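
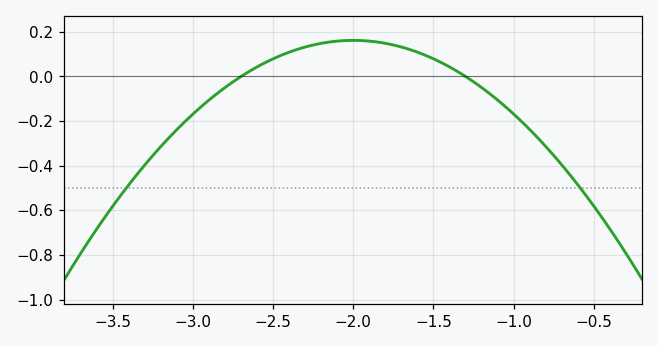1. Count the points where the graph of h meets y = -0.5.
2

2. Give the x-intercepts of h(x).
-2.7, -1.3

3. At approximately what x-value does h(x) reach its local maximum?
-2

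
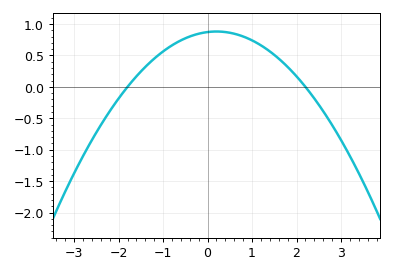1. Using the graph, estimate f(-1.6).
0.167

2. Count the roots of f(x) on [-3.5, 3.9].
2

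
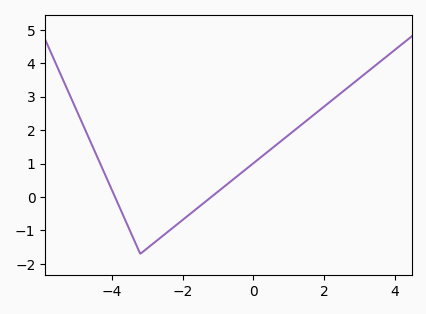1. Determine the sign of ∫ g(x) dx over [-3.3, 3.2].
positive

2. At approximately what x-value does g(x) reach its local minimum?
-3.2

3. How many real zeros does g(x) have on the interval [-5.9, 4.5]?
2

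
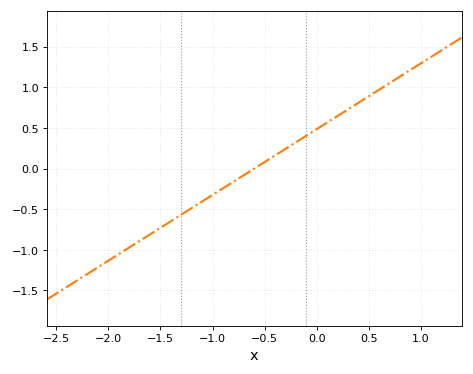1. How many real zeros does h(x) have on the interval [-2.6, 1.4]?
1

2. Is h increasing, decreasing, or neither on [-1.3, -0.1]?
increasing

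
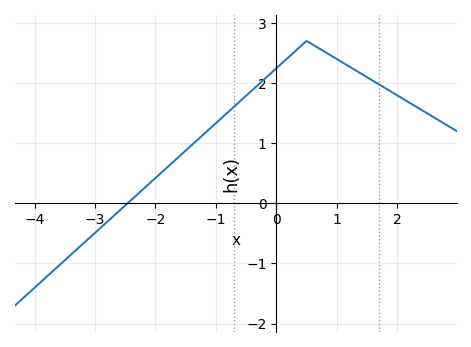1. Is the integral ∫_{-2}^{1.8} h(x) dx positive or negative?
positive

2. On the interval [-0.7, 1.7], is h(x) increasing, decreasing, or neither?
neither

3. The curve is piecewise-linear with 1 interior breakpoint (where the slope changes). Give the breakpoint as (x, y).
(0.5, 2.7)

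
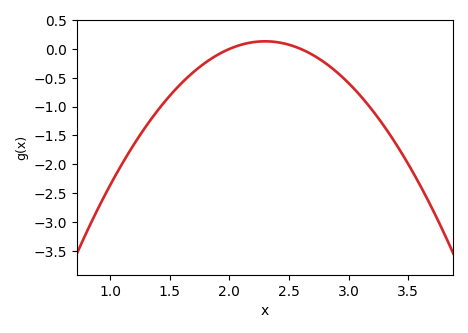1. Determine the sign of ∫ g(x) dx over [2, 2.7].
positive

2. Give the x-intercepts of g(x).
2, 2.6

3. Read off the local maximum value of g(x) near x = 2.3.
0.15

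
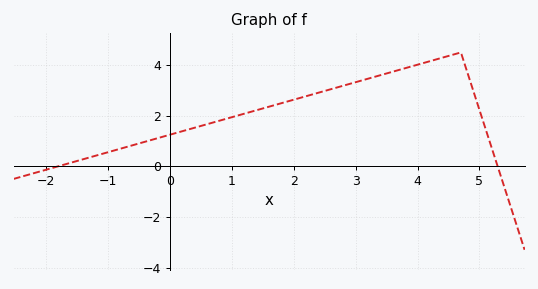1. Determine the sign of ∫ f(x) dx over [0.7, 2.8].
positive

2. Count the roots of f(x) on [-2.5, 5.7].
2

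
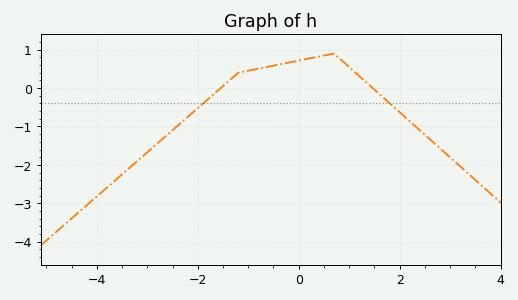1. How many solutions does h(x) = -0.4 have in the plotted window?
2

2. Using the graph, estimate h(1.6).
-0.158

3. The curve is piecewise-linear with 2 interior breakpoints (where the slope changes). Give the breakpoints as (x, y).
(-1.2, 0.4); (0.7, 0.9)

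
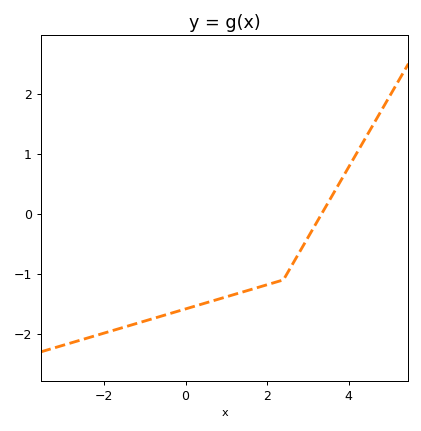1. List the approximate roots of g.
3.4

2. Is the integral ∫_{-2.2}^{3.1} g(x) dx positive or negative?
negative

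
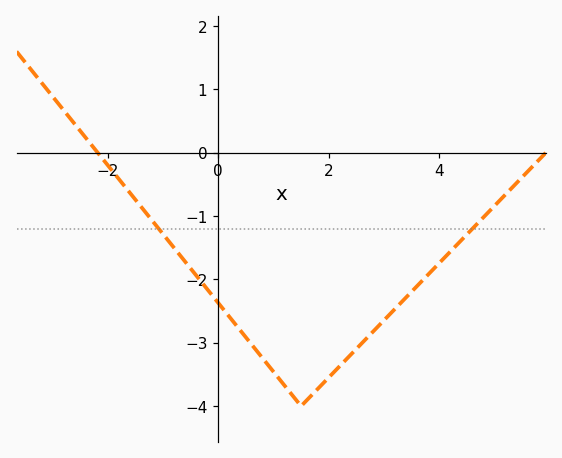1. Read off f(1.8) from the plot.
-3.7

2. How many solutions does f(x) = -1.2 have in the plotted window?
2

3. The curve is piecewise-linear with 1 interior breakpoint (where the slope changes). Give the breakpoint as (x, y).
(1.5, -4)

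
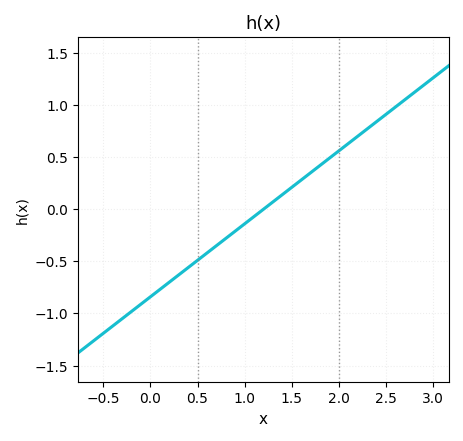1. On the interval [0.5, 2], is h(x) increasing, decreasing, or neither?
increasing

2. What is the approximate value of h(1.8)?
0.42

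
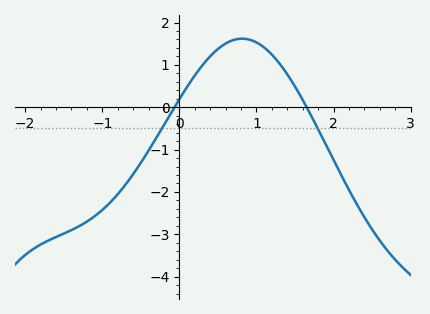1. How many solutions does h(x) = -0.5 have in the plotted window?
2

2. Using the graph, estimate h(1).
1.53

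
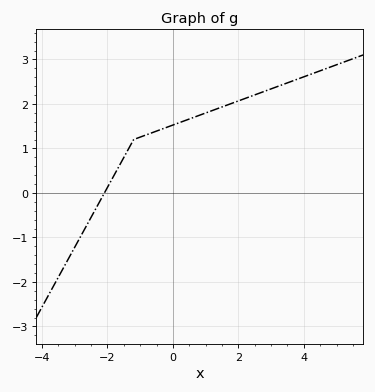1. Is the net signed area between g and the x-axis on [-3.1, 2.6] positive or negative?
positive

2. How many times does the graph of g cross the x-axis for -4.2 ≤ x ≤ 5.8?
1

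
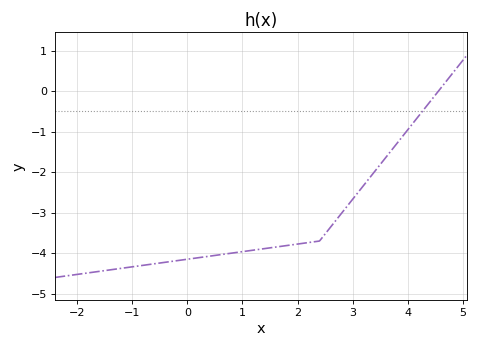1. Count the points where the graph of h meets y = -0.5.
1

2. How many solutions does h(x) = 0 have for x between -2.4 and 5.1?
1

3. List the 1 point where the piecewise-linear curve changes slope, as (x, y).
(2.4, -3.7)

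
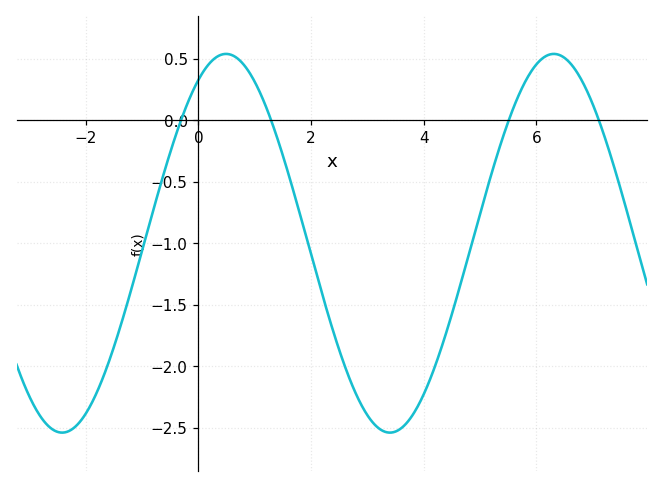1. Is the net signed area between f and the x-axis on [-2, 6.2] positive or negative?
negative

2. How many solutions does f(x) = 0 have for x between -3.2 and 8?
4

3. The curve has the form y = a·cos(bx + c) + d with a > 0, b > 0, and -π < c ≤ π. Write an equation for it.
y = 1.54cos(1.1x - 0.53) - 1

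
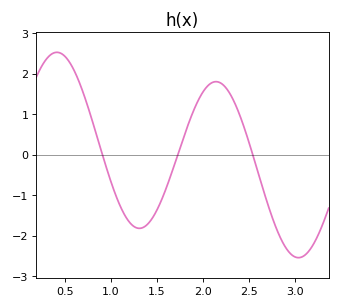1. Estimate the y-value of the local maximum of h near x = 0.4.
2.53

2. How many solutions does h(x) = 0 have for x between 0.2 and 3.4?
3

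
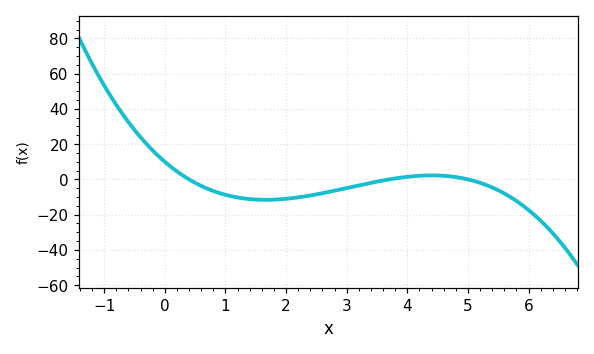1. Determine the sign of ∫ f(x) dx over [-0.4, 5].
negative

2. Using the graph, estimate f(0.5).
-2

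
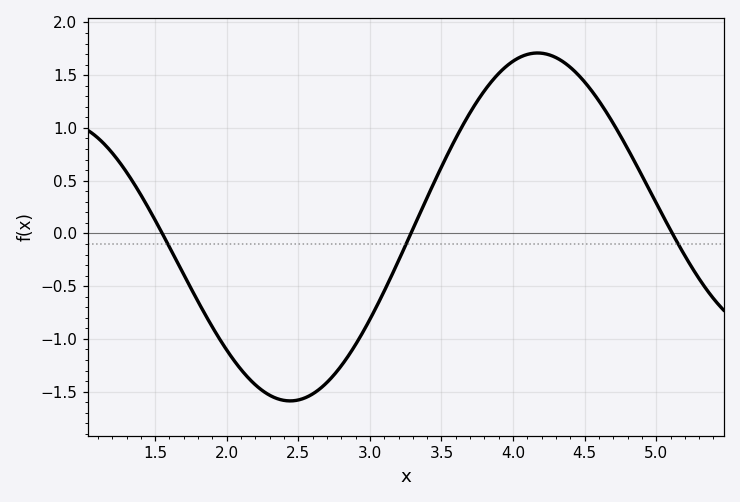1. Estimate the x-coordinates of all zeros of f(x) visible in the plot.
1.55, 3.29, 5.11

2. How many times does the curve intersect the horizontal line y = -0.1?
3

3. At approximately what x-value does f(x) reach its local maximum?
4.17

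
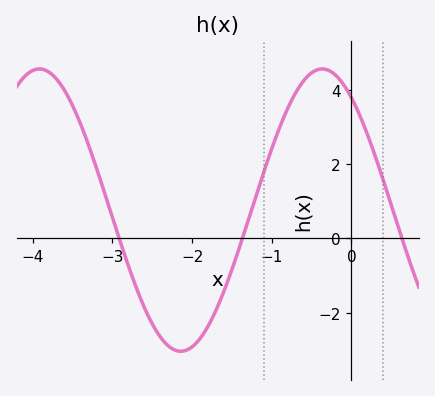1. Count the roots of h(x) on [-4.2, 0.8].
3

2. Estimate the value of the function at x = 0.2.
2.8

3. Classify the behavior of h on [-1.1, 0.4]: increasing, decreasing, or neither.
neither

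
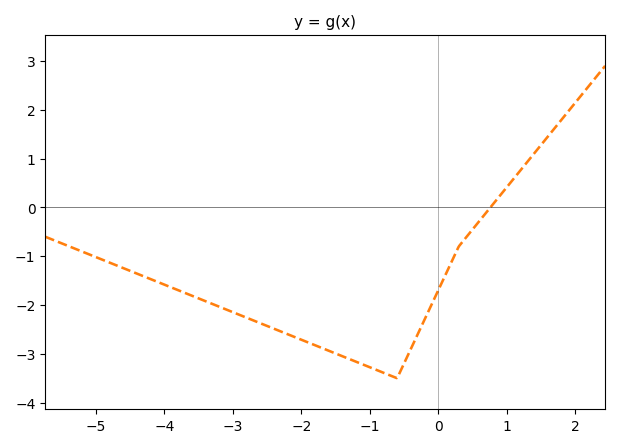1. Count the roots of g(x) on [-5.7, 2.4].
1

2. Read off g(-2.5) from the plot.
-2.43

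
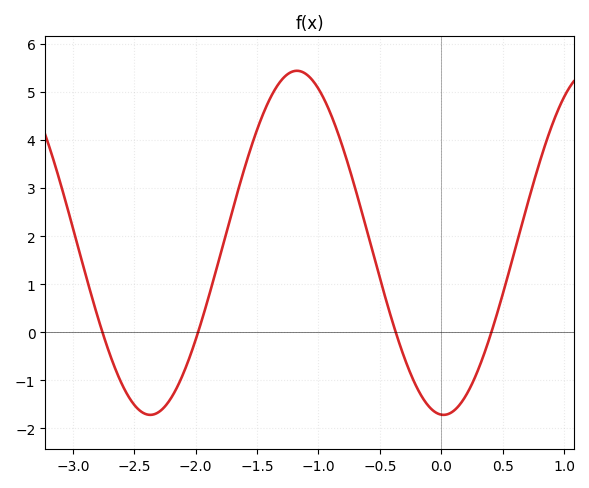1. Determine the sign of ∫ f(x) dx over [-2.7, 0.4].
positive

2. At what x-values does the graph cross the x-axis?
-2.76, -1.98, -0.371, 0.409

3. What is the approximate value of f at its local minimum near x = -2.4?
-1.72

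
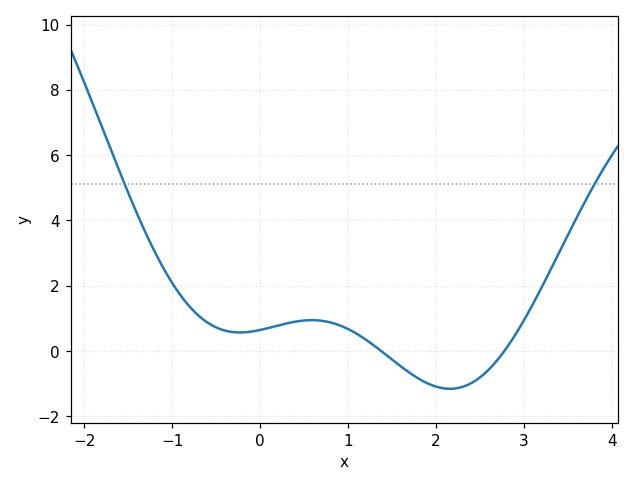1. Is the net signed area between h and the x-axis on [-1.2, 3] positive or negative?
positive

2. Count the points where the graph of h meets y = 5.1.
2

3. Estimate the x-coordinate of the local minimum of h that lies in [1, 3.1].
2.16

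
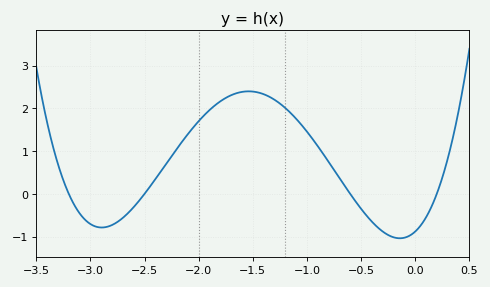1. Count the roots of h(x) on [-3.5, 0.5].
4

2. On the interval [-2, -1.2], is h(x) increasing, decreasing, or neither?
neither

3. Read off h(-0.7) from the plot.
0.4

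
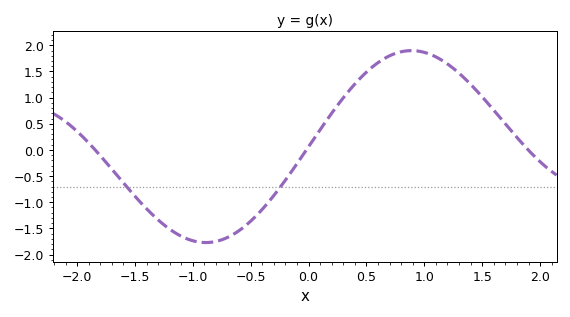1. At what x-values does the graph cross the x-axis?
-1.84, -0.02, 1.9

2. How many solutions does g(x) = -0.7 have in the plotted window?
2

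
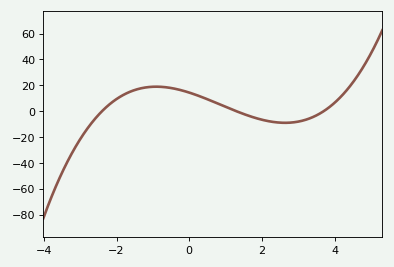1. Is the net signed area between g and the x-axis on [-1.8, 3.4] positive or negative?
positive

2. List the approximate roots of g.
-2.4, 1.2, 3.8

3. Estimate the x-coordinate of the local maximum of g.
-1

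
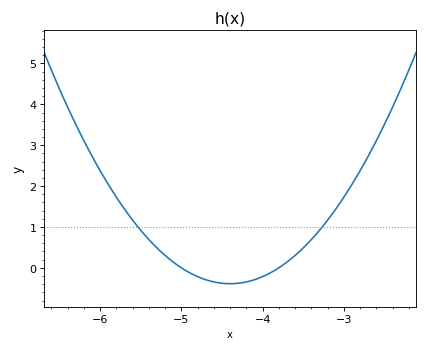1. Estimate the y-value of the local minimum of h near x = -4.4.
-0.4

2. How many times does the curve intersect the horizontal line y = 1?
2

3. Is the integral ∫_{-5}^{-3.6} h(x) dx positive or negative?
negative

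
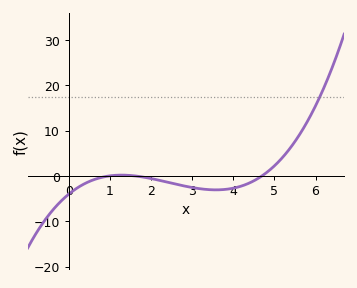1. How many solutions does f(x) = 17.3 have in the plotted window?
1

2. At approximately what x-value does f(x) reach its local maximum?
1.29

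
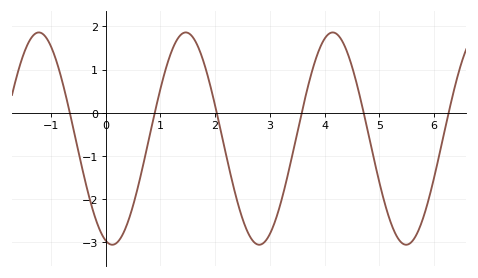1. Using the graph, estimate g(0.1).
-3.1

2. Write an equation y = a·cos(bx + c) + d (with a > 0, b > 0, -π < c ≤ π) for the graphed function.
y = 2.46cos(2.3x + 2.9) - 0.6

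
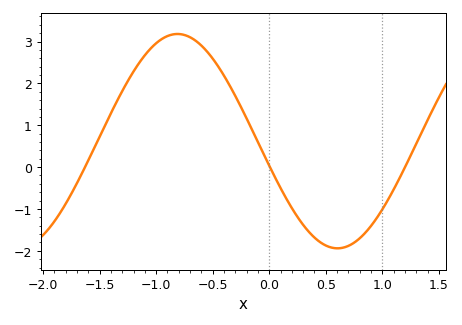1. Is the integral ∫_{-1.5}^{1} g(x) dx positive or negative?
positive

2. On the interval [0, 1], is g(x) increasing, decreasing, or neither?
neither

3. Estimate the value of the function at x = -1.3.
1.81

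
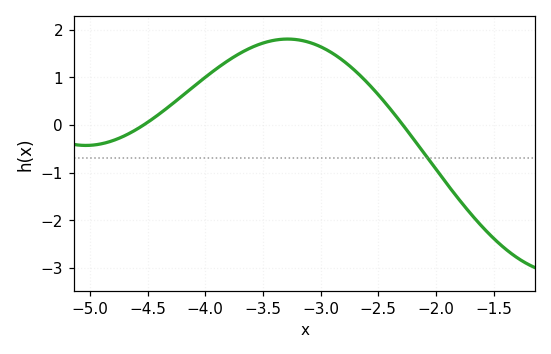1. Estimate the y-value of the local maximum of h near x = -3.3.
1.8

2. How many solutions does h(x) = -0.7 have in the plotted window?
1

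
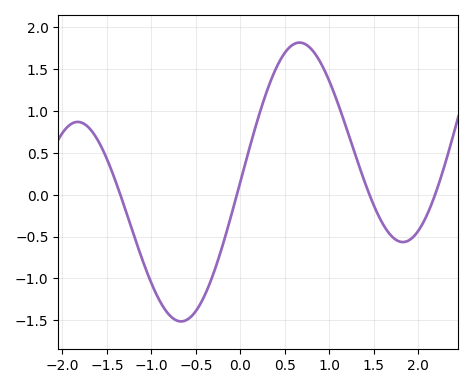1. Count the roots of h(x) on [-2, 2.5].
4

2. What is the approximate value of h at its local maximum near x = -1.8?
0.85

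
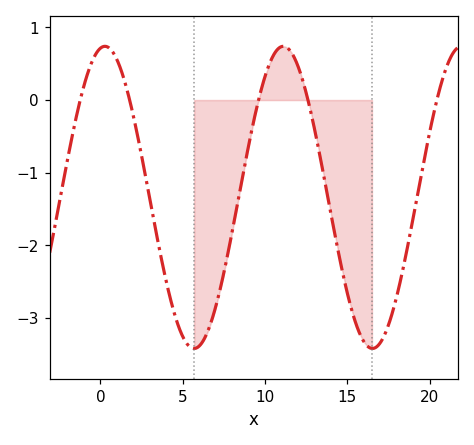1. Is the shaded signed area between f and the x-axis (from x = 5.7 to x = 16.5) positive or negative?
negative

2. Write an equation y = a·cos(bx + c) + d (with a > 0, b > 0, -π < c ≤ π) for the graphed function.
y = 2.08cos(0.58x - 0.162) - 1.34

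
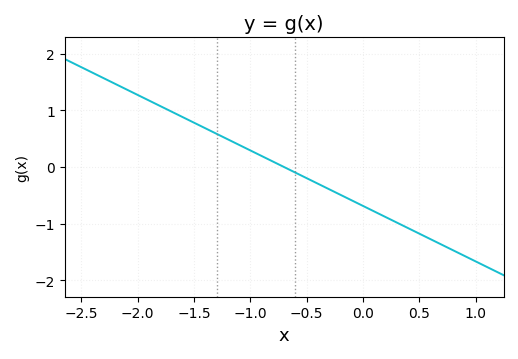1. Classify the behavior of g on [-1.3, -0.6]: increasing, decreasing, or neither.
decreasing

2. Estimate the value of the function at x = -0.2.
-0.5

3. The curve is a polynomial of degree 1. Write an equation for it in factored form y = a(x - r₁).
y = -0.98(x + 0.7)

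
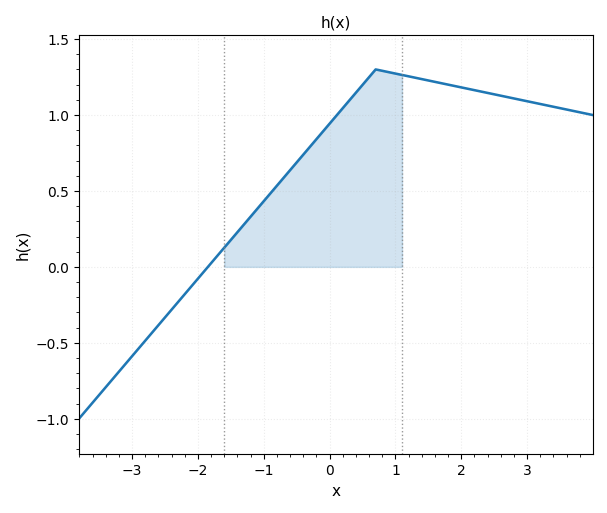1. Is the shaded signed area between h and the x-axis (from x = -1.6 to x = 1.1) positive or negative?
positive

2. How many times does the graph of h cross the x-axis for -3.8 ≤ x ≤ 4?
1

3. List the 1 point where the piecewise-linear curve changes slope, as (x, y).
(0.7, 1.3)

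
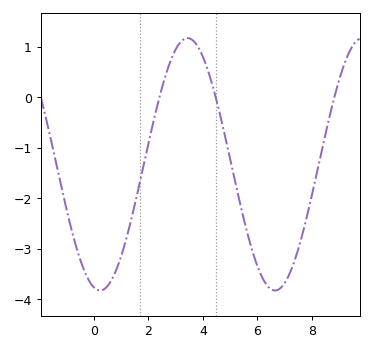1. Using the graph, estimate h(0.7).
-3.6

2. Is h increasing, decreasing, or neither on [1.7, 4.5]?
neither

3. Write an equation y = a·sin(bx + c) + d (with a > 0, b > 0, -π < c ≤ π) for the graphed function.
y = 2.5sin(0.98x - 1.8) - 1.33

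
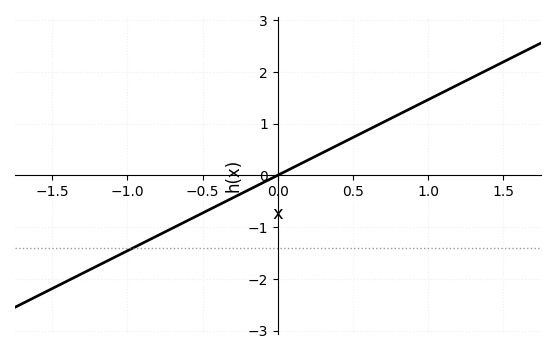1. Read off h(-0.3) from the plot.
-0.4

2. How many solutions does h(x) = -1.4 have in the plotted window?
1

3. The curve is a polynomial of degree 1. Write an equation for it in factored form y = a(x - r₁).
y = 1.46(x - 0)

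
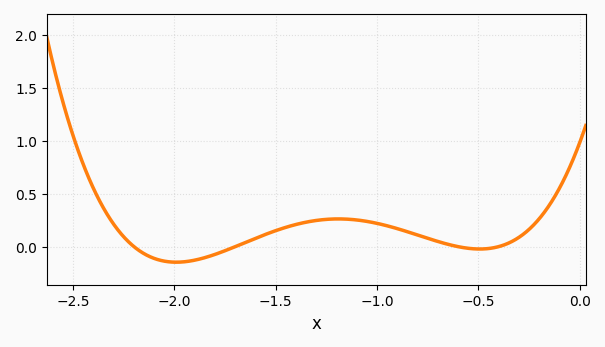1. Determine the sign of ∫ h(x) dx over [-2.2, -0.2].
positive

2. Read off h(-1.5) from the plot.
0.15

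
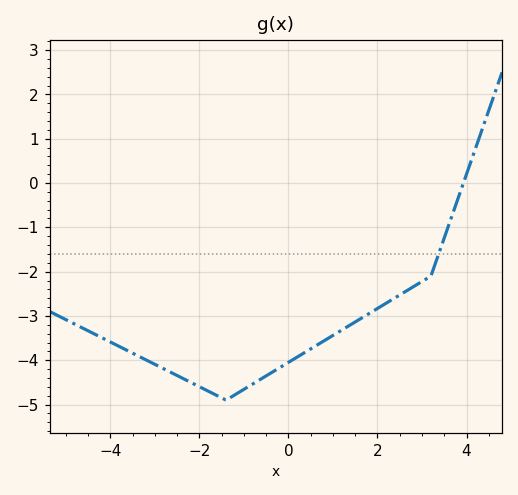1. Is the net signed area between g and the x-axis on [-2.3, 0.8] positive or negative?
negative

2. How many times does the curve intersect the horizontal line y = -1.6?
1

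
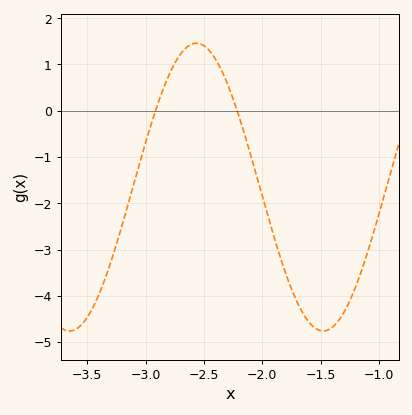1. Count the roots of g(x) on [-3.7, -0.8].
2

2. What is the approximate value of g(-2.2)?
-0.117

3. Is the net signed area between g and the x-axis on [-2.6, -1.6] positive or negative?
negative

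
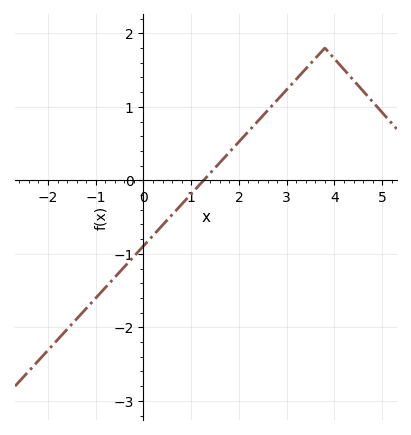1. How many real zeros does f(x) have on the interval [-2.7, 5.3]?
1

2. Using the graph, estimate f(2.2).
0.666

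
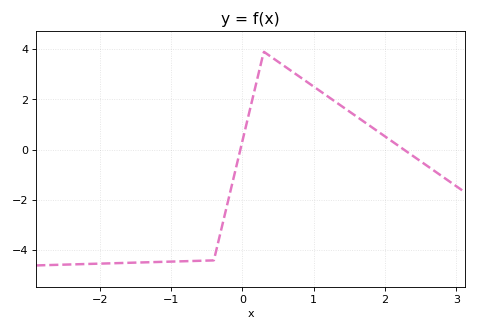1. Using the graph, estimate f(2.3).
0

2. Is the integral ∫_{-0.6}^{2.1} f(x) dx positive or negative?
positive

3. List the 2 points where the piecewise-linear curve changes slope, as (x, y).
(-0.4, -4.4); (0.3, 3.9)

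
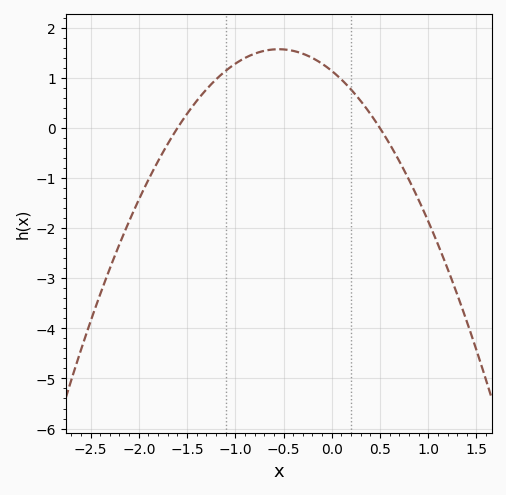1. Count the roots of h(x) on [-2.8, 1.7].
2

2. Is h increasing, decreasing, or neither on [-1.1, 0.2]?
neither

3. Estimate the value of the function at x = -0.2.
1.4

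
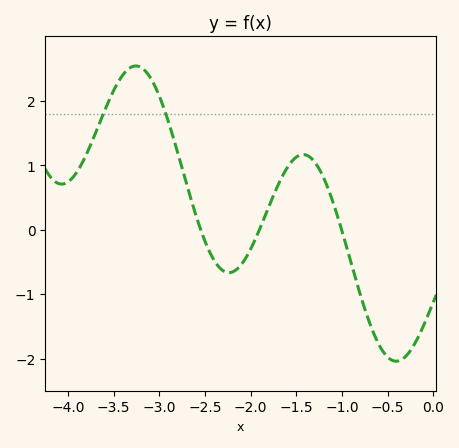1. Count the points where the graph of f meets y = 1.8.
2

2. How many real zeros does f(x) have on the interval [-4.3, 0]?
3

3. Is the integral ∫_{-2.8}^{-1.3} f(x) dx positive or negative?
positive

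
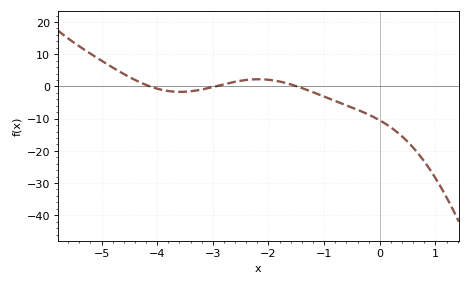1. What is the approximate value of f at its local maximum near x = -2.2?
2.23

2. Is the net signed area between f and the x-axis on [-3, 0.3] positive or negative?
negative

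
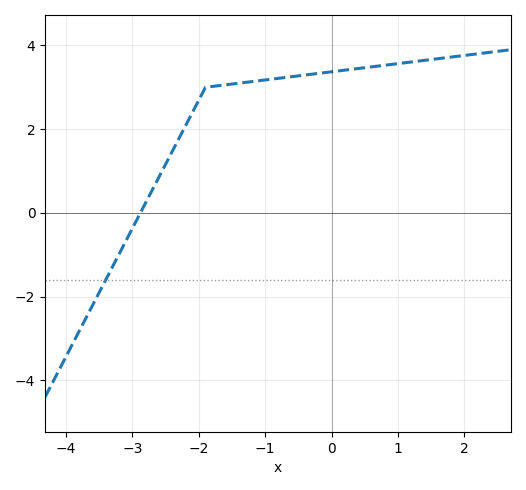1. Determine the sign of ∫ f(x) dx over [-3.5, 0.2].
positive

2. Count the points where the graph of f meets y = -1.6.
1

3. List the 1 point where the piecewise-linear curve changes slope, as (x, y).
(-1.9, 3)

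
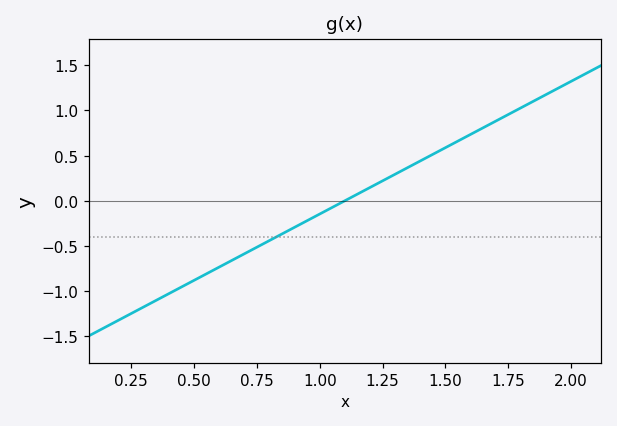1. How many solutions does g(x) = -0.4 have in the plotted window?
1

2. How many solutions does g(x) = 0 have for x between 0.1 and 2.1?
1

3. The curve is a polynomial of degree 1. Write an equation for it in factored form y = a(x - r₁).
y = 1.47(x - 1.1)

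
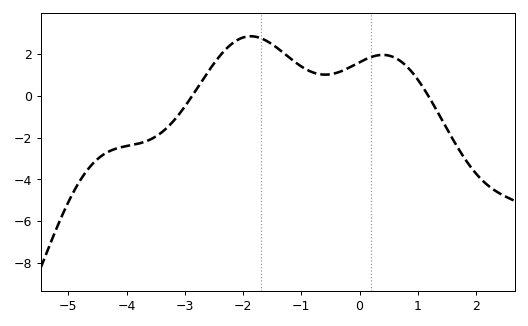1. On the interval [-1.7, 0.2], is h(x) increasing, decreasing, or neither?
neither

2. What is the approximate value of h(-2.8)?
0.306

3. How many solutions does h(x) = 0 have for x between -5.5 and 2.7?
2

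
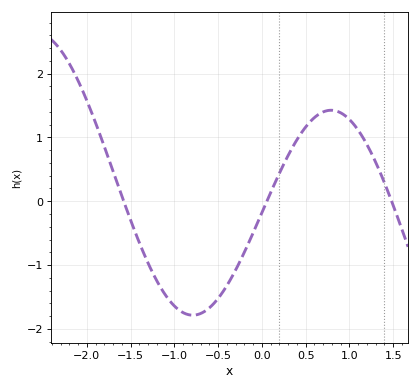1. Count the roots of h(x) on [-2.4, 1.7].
3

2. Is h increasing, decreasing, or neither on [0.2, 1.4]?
neither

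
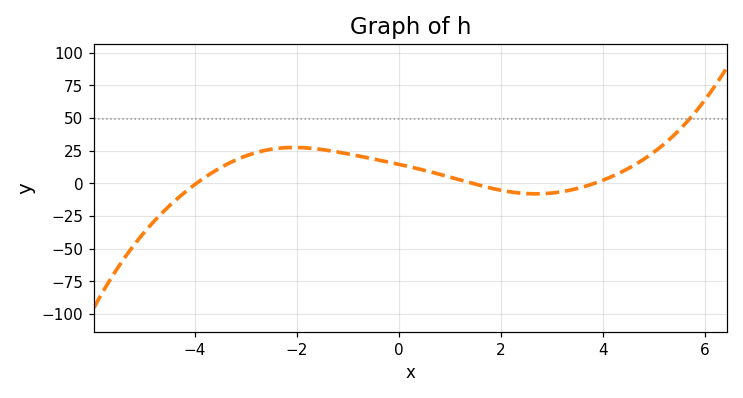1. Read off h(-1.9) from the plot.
25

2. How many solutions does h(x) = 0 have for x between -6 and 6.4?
3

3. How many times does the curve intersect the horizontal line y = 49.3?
1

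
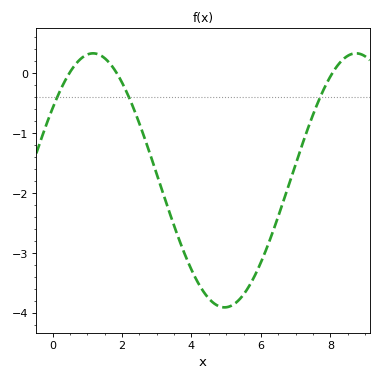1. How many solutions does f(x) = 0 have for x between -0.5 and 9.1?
3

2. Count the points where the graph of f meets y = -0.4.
3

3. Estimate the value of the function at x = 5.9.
-3.3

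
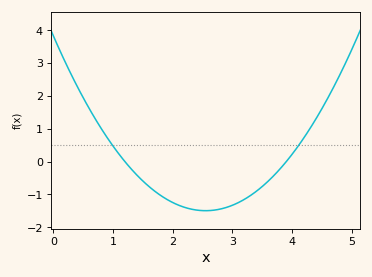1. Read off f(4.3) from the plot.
1.02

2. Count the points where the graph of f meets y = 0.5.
2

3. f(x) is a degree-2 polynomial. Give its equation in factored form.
y = 0.82(x - 1.2)(x - 3.9)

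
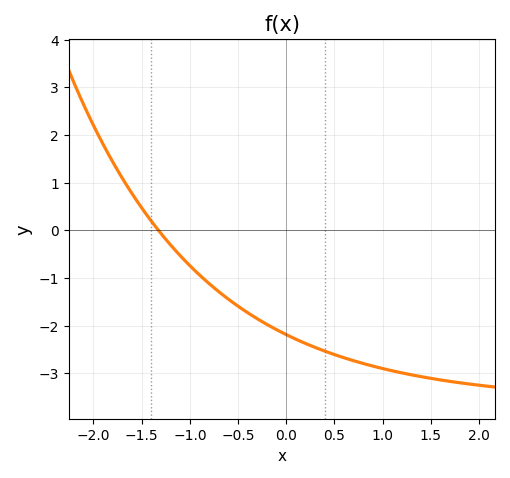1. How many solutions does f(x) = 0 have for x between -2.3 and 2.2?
1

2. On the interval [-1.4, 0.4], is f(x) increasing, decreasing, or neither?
decreasing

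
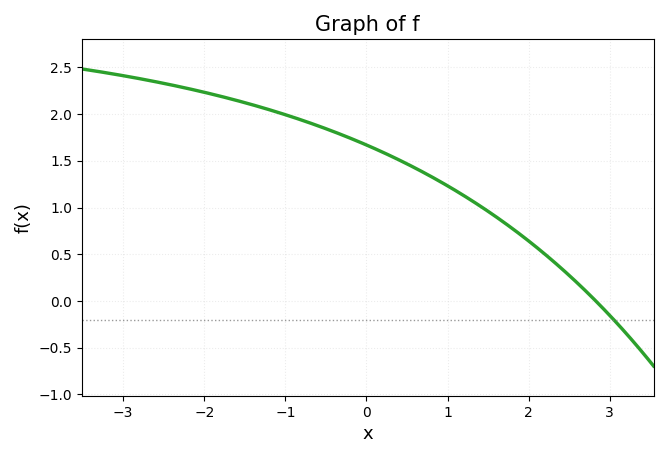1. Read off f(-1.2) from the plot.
2.05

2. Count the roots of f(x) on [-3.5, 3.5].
1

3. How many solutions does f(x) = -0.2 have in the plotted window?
1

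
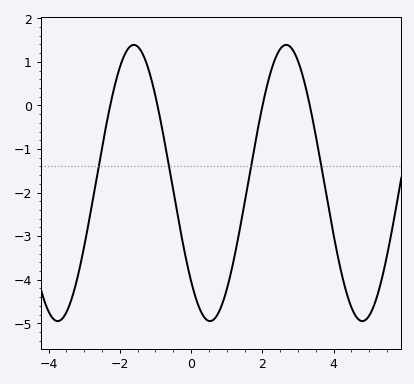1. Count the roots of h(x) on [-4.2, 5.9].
4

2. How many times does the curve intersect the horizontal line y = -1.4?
4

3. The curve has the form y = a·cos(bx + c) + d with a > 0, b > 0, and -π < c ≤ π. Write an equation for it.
y = 3.17cos(1.5x + 2.4) - 1.78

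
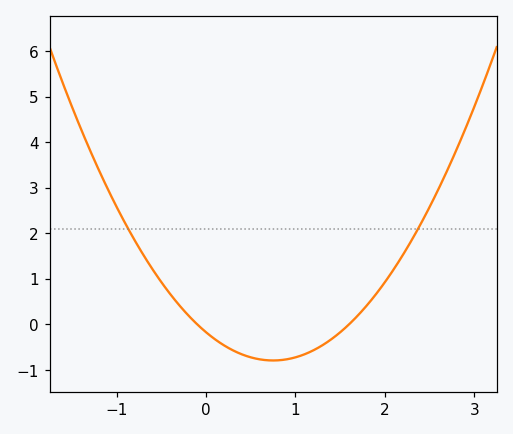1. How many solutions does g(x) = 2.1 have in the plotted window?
2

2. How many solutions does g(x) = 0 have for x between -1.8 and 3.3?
2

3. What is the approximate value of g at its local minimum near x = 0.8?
-0.795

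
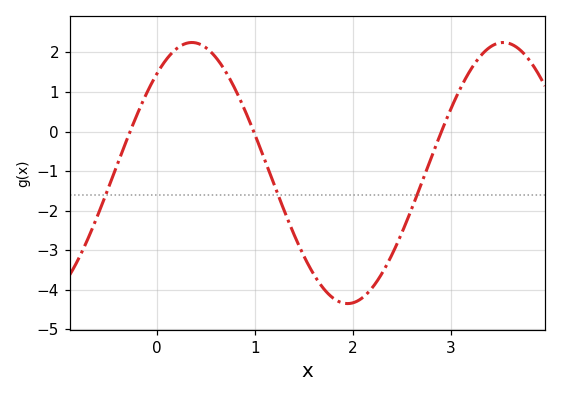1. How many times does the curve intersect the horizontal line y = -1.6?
3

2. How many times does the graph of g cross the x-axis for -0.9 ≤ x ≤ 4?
3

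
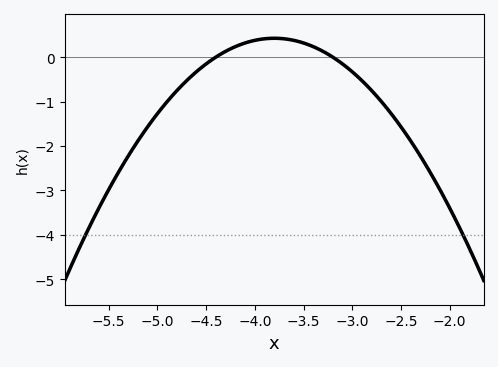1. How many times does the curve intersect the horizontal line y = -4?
2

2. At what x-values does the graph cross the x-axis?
-4.4, -3.2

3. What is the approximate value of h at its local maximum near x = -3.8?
0.4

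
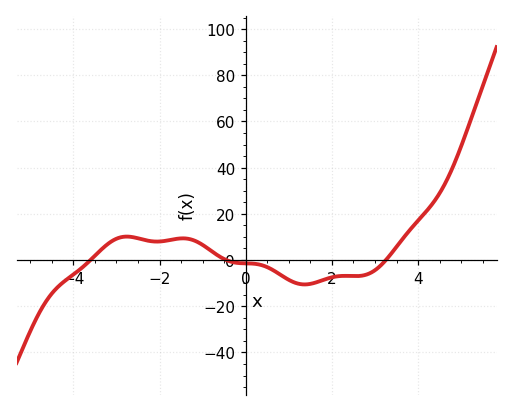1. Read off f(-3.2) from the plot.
6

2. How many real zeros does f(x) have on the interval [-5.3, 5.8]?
3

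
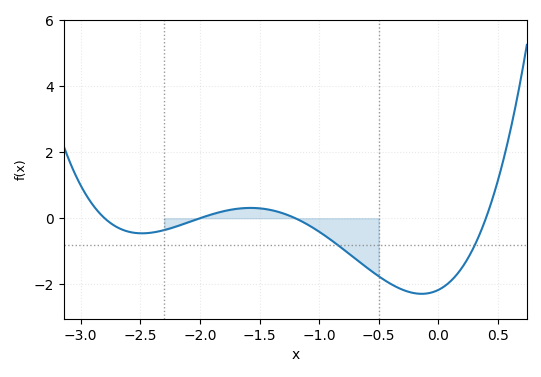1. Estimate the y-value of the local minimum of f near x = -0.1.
-2.2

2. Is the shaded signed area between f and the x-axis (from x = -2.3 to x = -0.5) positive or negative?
negative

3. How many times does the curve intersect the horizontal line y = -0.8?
2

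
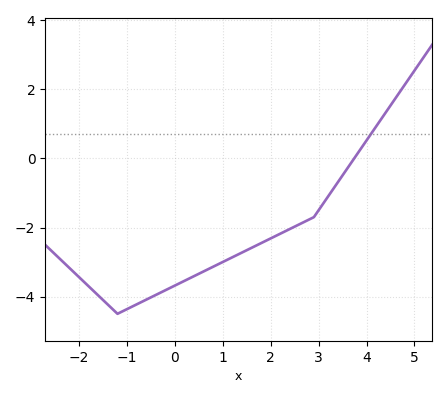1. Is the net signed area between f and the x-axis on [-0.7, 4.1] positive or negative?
negative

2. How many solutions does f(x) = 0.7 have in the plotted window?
1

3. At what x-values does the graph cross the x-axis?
3.8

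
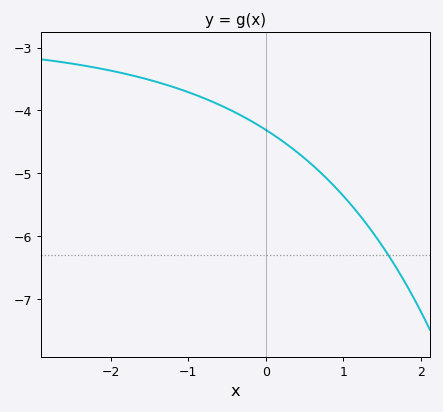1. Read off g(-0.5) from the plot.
-4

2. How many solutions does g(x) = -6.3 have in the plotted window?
1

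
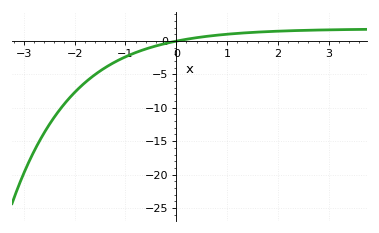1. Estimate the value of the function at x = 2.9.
1.5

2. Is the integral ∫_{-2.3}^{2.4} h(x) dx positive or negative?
negative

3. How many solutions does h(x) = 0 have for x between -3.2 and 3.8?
1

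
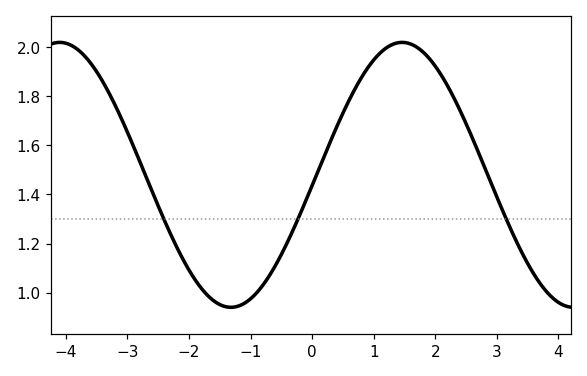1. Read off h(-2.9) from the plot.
1.6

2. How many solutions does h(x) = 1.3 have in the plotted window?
3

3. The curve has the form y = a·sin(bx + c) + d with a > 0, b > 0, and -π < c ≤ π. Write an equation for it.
y = 0.54sin(1.13x - 0.08) + 1.48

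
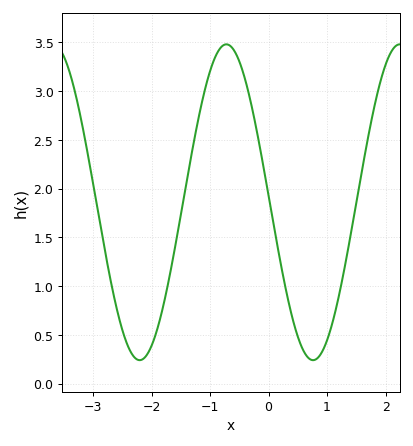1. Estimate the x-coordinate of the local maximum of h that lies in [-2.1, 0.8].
-0.722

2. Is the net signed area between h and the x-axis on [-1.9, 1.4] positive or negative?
positive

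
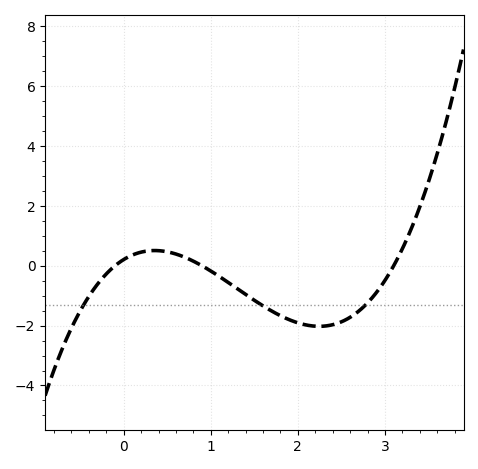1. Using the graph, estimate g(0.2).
0.457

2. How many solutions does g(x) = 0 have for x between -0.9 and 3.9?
3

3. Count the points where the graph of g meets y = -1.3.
3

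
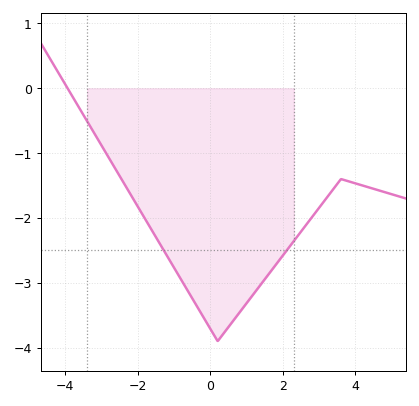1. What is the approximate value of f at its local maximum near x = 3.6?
-1.4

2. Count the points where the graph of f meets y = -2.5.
2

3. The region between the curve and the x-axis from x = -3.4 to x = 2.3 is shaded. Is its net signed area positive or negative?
negative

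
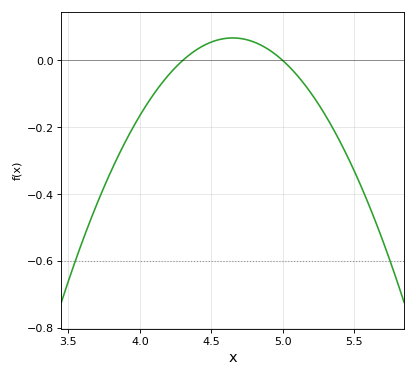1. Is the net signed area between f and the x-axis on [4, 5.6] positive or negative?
negative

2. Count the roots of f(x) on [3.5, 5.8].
2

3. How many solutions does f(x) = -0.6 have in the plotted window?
2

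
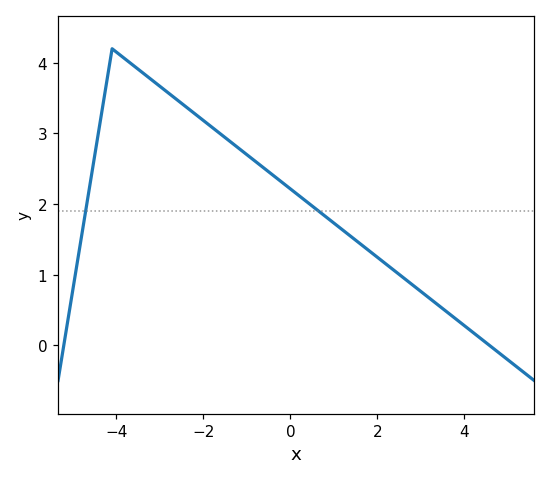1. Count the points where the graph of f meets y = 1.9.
2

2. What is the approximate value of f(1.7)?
1.39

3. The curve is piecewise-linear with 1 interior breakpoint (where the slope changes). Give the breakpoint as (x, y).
(-4.1, 4.2)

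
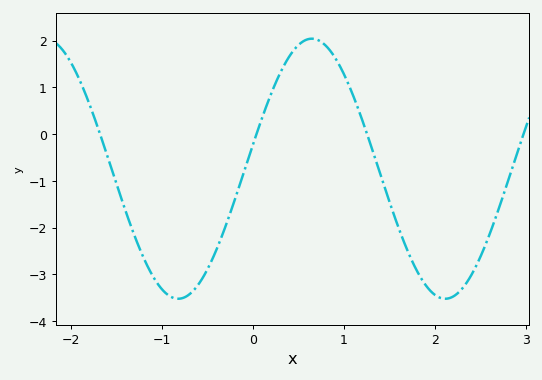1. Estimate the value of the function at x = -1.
-3.31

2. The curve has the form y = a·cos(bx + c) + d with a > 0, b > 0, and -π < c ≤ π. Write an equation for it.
y = 2.78cos(2.14x - 1.39) - 0.74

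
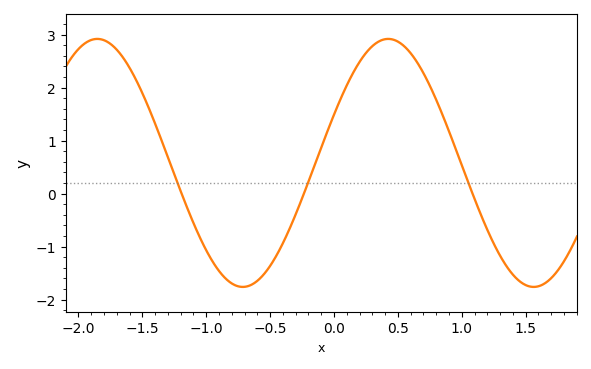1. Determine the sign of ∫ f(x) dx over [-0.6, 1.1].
positive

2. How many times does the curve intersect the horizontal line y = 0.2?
3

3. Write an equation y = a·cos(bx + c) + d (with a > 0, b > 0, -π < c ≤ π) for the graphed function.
y = 2.34cos(2.76x - 1.17) + 0.58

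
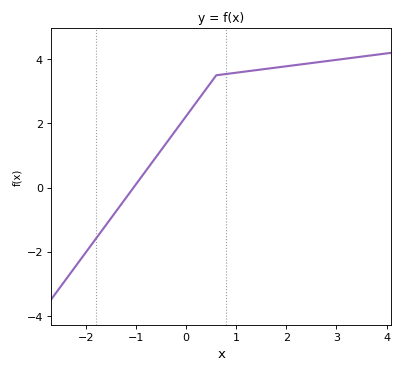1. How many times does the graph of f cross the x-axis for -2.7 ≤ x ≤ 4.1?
1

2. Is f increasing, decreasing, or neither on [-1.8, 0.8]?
increasing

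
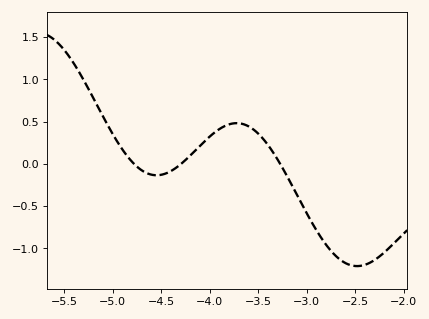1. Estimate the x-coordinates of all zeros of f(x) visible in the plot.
-4.78, -4.29, -3.27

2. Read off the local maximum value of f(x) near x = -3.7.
0.482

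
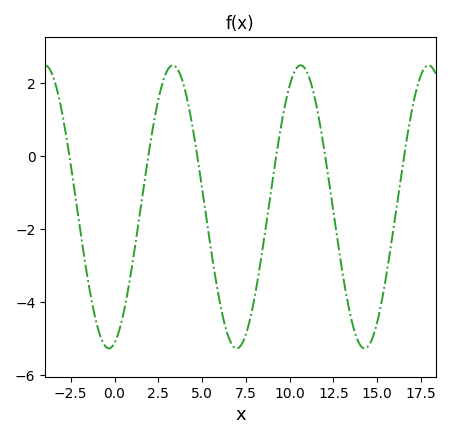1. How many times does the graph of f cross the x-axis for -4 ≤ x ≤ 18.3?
6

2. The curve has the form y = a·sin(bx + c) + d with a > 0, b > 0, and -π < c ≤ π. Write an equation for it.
y = 3.87sin(0.86x - 1.29) - 1.39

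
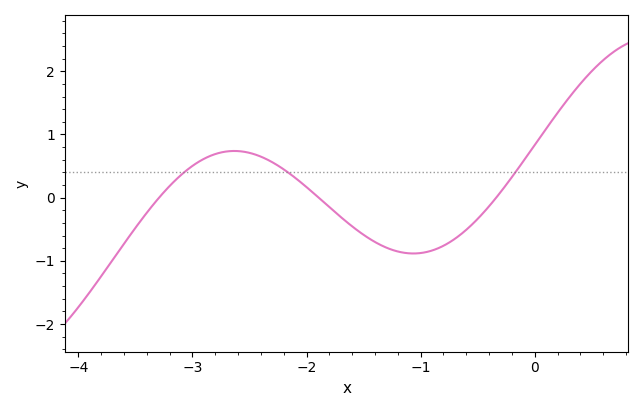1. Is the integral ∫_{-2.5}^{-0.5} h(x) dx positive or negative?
negative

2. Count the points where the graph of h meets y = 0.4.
3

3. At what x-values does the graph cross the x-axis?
-3.29, -1.89, -0.337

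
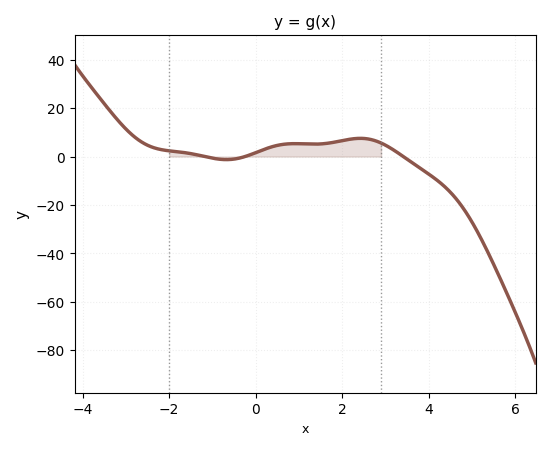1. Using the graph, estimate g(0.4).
4.17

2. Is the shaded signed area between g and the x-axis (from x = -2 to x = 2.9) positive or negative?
positive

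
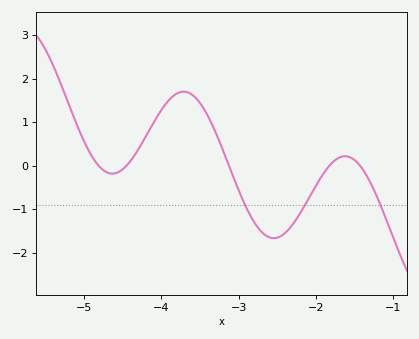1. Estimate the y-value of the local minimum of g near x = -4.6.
-0.2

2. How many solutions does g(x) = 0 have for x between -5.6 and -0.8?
5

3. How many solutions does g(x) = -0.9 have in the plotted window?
3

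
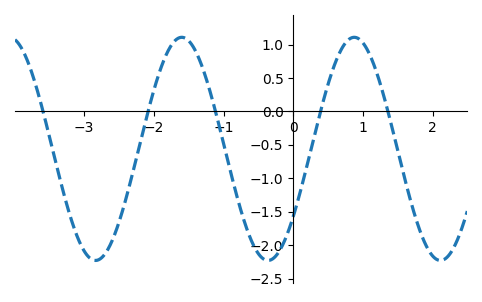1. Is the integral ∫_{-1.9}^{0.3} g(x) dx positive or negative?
negative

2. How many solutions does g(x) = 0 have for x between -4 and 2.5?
5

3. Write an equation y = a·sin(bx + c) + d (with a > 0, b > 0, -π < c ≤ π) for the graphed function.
y = 1.67sin(2.54x - 0.652) - 0.56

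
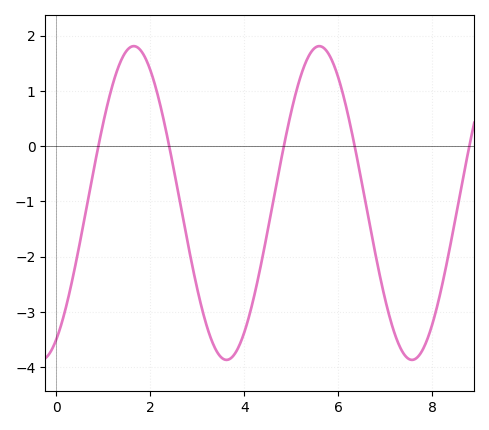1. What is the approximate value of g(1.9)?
1.58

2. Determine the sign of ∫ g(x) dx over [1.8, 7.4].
negative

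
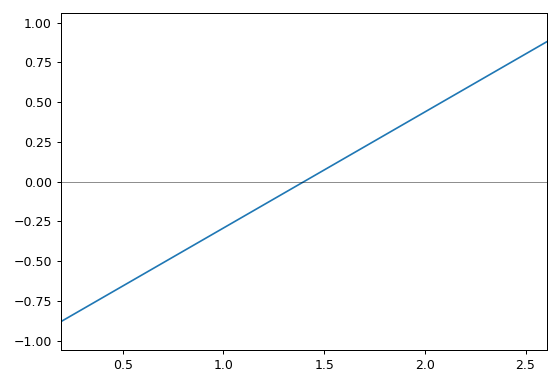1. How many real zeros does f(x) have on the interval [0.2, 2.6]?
1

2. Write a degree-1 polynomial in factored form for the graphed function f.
y = 0.73(x - 1.4)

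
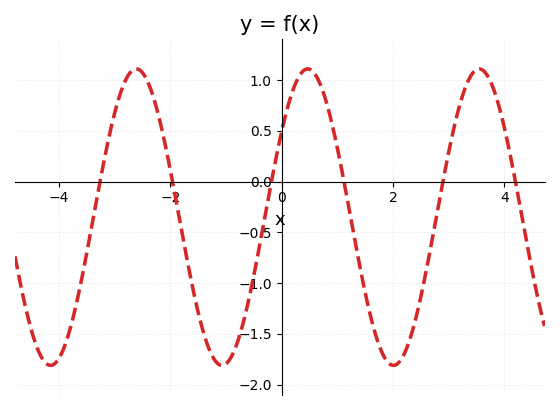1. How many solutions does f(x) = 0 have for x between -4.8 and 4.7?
6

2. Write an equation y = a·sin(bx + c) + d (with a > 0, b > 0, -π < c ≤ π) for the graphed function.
y = 1.46sin(2x + 0.61) - 0.35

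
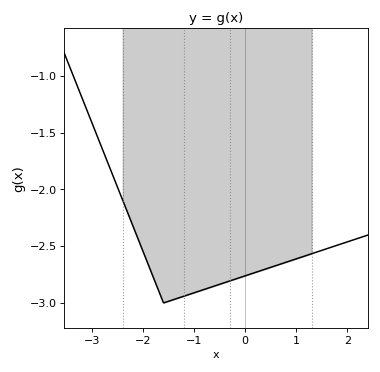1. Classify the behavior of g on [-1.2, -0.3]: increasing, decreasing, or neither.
increasing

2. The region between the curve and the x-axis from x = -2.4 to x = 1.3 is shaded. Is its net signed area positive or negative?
negative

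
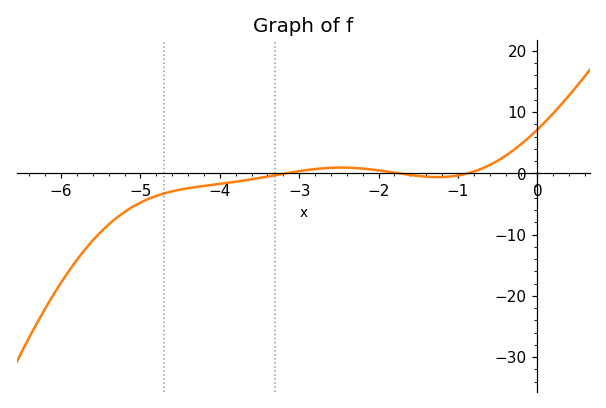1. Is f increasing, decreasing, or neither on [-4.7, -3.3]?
increasing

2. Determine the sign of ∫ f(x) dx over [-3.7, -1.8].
positive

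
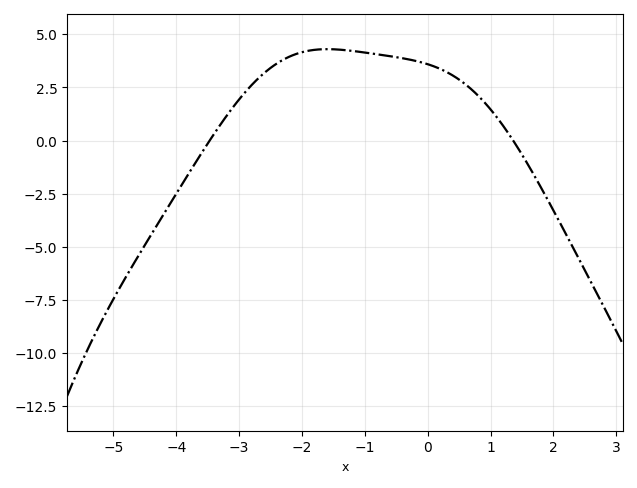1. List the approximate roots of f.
-3.4, 1.4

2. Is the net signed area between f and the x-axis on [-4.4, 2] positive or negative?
positive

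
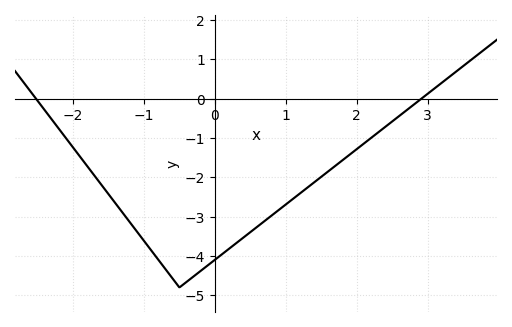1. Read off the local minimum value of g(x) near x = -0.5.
-4.8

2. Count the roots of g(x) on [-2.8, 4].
2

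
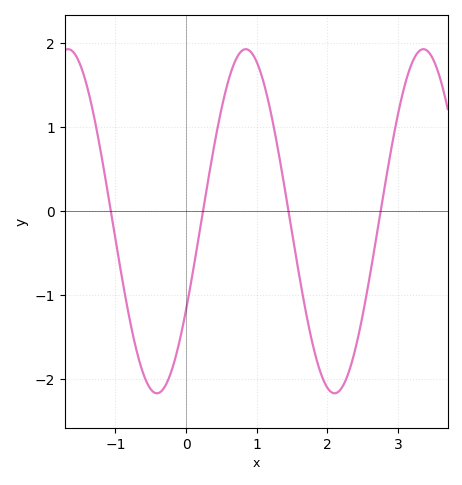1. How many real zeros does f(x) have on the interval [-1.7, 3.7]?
4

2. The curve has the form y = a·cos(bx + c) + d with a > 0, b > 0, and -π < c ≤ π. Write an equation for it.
y = 2.05cos(2.5x - 2.11) - 0.12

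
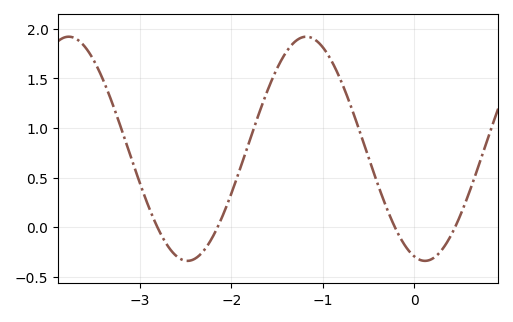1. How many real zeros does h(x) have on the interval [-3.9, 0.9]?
4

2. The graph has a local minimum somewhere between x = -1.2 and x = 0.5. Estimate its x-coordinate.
0.1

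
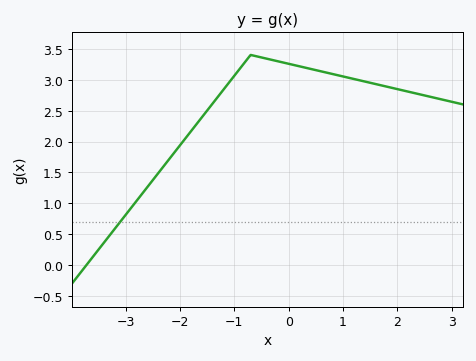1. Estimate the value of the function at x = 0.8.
3.09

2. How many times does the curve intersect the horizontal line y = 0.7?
1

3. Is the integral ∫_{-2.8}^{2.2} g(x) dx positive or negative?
positive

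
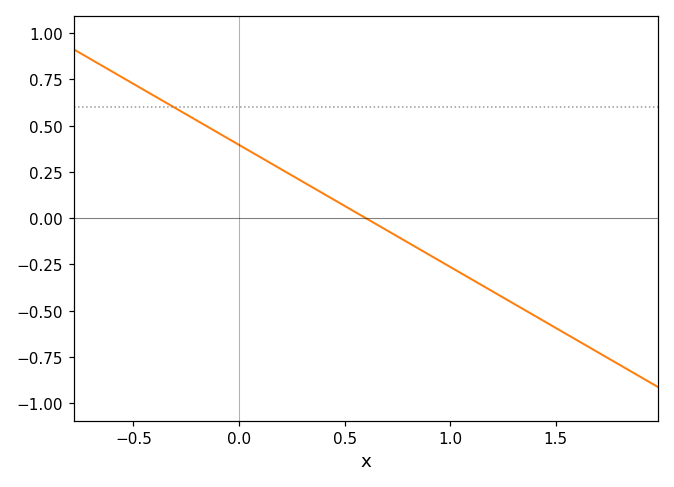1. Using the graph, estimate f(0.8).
-0.15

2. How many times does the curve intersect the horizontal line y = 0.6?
1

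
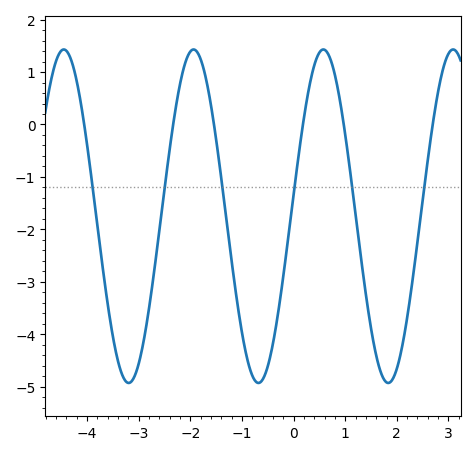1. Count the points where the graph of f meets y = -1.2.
6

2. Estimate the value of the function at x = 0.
-1.34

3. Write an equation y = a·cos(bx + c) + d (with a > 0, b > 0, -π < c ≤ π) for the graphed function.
y = 3.18cos(2.5x - 1.44) - 1.75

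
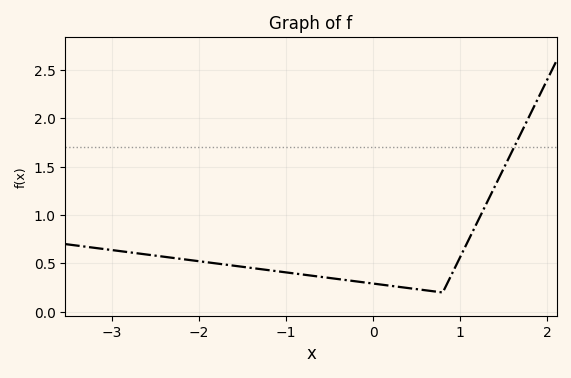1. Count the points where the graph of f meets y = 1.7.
1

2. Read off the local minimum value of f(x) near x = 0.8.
0.2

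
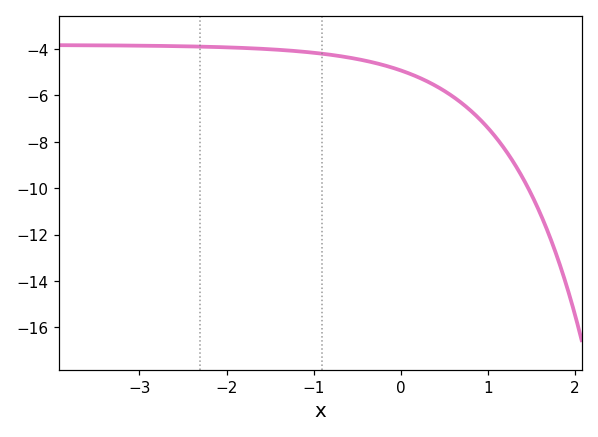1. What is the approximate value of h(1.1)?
-7.85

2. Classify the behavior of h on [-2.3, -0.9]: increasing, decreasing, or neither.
decreasing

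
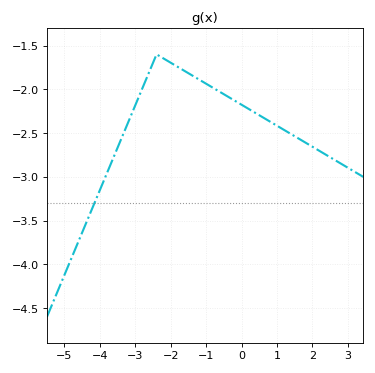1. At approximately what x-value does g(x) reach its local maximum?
-2.4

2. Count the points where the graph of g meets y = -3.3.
1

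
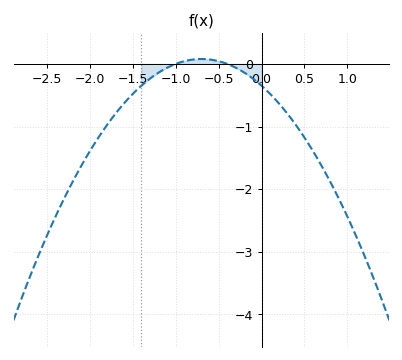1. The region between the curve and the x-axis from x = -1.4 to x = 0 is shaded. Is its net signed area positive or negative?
negative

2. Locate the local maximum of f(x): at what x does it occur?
-0.7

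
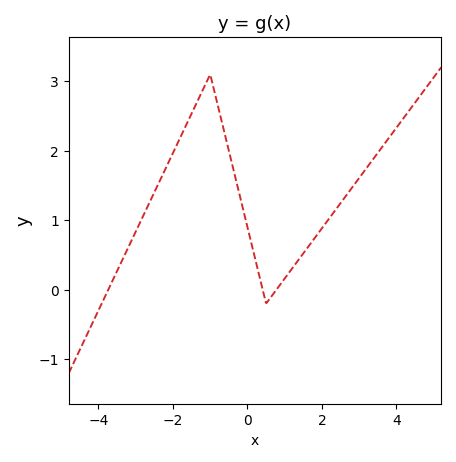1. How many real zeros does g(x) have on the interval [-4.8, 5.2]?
3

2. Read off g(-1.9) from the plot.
2.08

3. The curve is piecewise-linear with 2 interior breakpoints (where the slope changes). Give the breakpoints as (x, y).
(-1, 3.1); (0.5, -0.2)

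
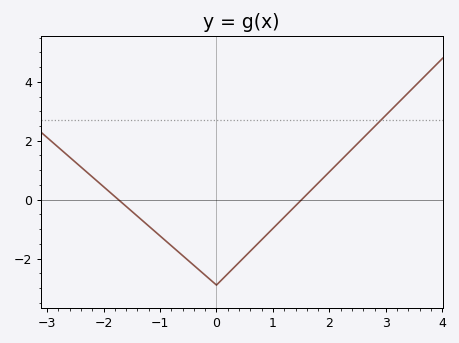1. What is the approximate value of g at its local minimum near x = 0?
-2.9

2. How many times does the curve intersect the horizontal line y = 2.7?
1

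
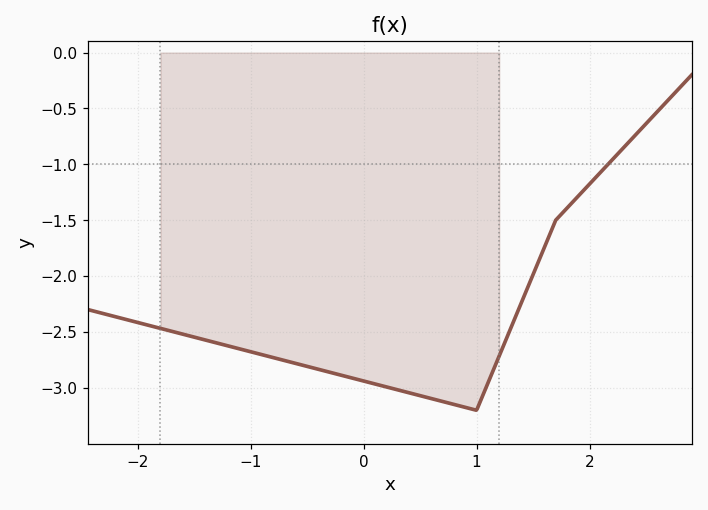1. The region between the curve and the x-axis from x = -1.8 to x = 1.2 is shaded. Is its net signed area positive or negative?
negative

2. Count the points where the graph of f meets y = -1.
1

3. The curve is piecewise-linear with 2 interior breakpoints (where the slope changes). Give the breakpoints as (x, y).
(1, -3.2); (1.7, -1.5)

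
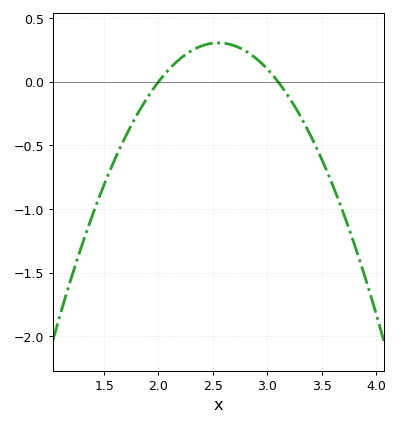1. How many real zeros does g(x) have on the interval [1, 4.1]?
2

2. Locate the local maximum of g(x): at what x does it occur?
2.55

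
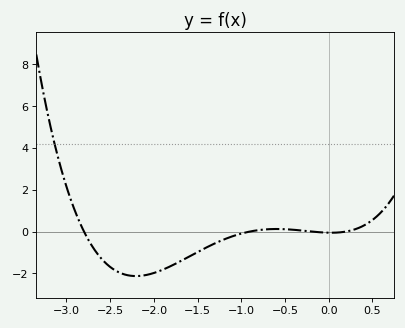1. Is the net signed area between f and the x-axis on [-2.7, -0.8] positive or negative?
negative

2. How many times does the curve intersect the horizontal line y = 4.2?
1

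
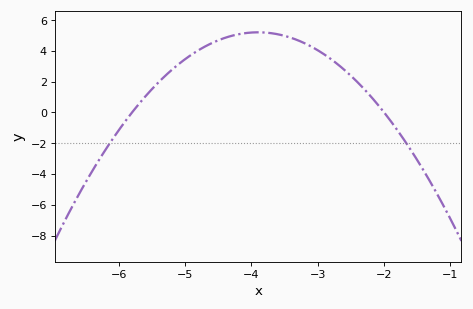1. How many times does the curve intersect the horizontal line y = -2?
2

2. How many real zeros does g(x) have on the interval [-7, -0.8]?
2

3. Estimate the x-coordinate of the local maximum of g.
-3.9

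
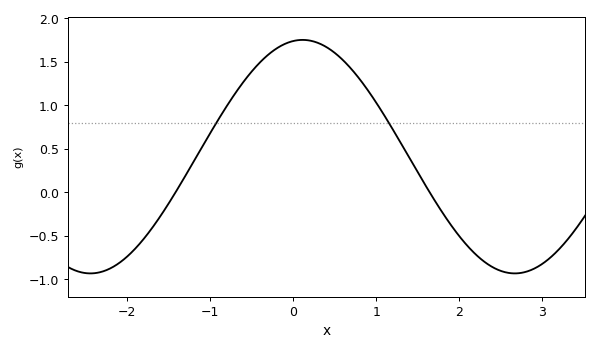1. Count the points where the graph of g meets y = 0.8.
2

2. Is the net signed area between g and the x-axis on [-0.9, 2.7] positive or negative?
positive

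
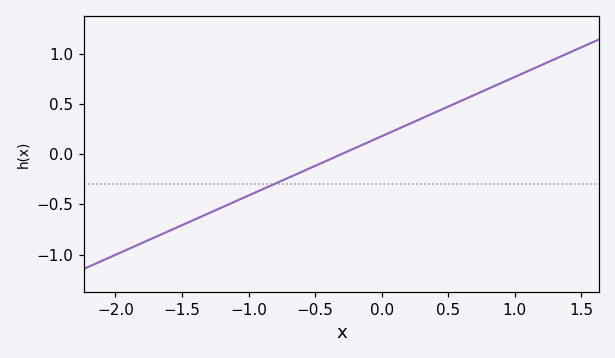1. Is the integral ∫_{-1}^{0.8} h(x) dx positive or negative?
positive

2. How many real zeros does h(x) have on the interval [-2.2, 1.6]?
1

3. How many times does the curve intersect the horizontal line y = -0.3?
1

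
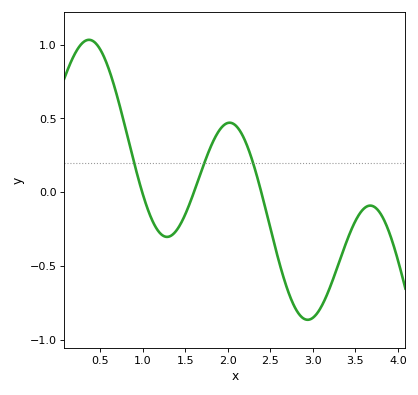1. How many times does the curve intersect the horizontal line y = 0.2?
3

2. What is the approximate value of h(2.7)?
-0.658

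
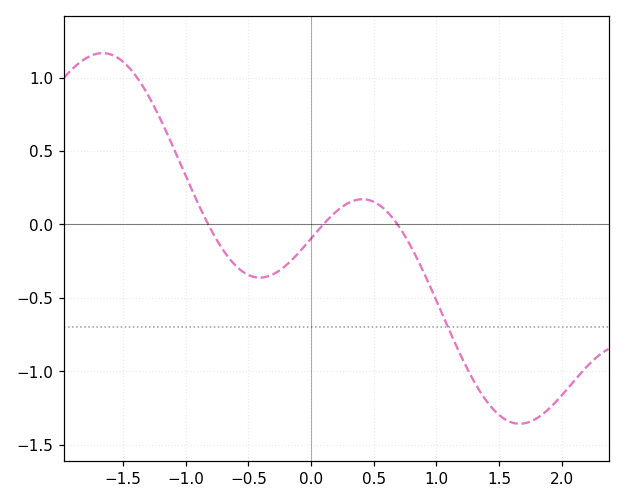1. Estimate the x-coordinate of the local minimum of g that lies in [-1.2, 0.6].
-0.409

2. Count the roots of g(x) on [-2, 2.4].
3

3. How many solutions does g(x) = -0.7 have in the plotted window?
1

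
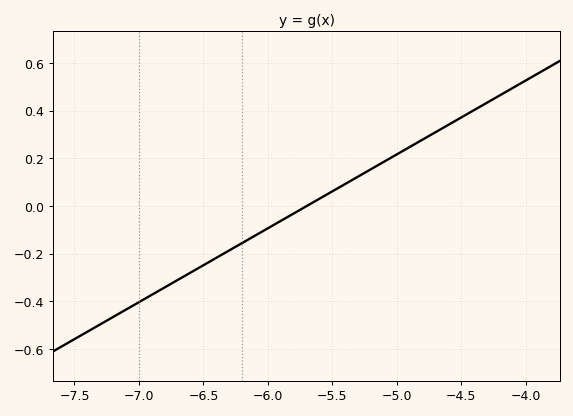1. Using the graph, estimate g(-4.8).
0.279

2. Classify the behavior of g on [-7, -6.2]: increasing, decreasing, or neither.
increasing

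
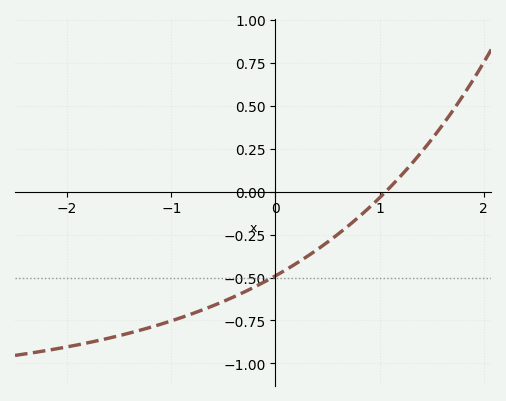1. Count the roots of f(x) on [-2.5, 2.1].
1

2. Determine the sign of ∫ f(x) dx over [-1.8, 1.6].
negative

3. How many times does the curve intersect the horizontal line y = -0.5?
1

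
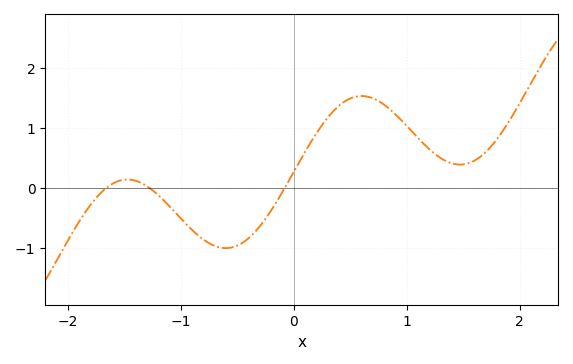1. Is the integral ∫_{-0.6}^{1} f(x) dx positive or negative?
positive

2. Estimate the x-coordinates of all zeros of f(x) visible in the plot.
-1.7, -1.3, -0.1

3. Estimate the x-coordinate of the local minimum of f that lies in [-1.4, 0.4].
-0.6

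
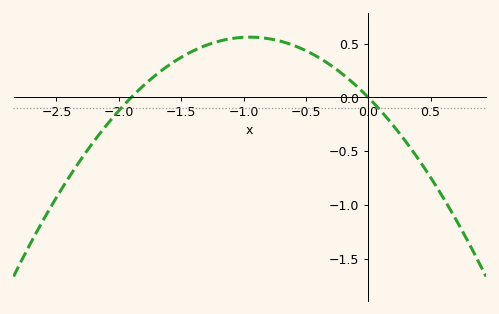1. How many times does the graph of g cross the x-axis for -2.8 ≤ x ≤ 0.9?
2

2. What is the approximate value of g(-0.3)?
0.298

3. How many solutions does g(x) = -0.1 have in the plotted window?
2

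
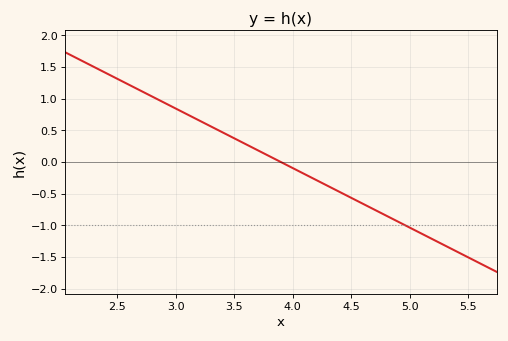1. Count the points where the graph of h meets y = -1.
1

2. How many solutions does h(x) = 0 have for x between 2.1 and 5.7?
1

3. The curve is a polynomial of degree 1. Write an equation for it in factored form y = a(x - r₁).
y = -0.94(x - 3.9)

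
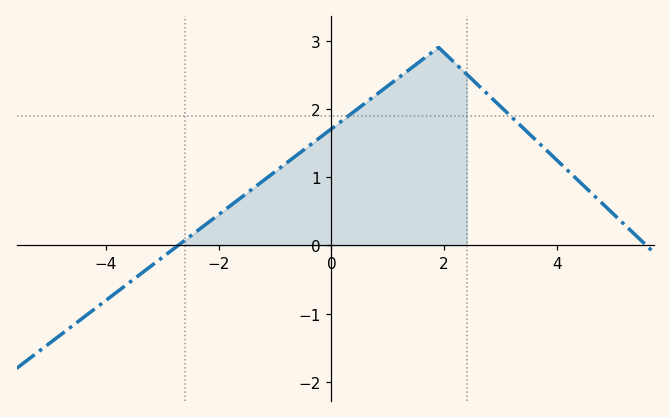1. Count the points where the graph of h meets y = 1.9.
2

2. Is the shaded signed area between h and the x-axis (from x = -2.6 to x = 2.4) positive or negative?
positive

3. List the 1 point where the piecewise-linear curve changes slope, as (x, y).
(1.9, 2.9)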